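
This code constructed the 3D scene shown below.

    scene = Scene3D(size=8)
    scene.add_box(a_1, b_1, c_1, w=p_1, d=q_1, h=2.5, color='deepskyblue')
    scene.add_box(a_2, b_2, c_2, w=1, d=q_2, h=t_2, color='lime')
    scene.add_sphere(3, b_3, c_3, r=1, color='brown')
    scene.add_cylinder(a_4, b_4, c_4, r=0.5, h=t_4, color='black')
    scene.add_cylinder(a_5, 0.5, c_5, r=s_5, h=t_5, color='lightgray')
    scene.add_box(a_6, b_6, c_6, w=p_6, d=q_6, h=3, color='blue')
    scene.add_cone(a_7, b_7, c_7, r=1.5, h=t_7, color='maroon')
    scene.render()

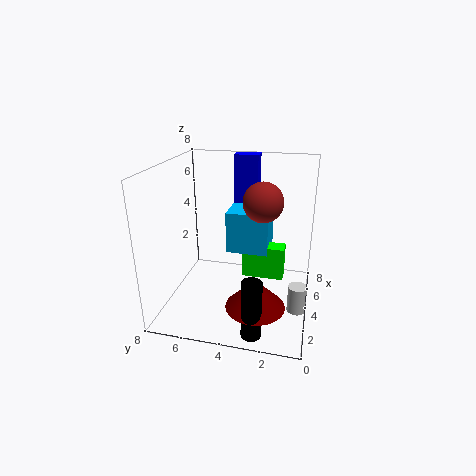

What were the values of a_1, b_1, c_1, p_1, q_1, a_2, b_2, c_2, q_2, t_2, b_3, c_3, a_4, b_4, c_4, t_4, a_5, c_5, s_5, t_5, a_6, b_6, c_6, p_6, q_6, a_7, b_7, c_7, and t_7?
a_1 = 5, b_1 = 2.5, c_1 = 2.5, p_1 = 2.5, q_1 = 2.5, a_2 = 5, b_2 = 1.5, c_2 = 1, q_2 = 2.5, t_2 = 2, b_3 = 2.5, c_3 = 6.5, a_4 = 0.5, b_4 = 2.5, c_4 = 0.5, t_4 = 3, a_5 = 3, c_5 = 0.5, s_5 = 0.5, t_5 = 1.5, a_6 = 7, b_6 = 3.5, c_6 = 5, p_6 = 1, q_6 = 1.5, a_7 = 1.5, b_7 = 2.5, c_7 = 1.5, t_7 = 1.5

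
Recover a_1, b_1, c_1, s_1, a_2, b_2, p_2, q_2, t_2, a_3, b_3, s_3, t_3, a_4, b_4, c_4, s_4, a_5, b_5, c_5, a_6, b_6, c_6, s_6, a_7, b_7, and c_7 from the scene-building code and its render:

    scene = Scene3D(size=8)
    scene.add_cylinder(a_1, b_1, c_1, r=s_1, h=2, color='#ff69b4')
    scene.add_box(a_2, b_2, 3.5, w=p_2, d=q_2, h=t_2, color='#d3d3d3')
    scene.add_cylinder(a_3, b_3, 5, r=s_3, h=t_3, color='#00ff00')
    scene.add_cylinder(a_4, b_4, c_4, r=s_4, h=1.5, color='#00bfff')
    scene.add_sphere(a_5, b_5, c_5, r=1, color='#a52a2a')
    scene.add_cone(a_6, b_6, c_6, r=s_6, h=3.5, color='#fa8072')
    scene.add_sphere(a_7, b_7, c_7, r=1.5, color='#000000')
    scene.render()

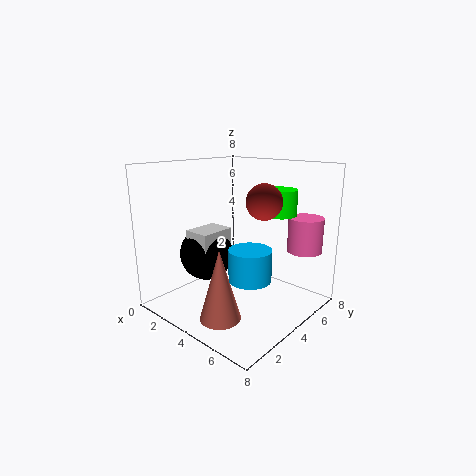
a_1 = 6.5; b_1 = 7; c_1 = 3; s_1 = 1; a_2 = 2; b_2 = 2; p_2 = 1.5; q_2 = 2; t_2 = 1; a_3 = 5; b_3 = 6.5; s_3 = 1; t_3 = 1.5; a_4 = 6.5; b_4 = 2; c_4 = 3; s_4 = 1; a_5 = 5; b_5 = 5; c_5 = 6; a_6 = 5.5; b_6 = 1; c_6 = 1; s_6 = 1; a_7 = 2.5; b_7 = 3; c_7 = 3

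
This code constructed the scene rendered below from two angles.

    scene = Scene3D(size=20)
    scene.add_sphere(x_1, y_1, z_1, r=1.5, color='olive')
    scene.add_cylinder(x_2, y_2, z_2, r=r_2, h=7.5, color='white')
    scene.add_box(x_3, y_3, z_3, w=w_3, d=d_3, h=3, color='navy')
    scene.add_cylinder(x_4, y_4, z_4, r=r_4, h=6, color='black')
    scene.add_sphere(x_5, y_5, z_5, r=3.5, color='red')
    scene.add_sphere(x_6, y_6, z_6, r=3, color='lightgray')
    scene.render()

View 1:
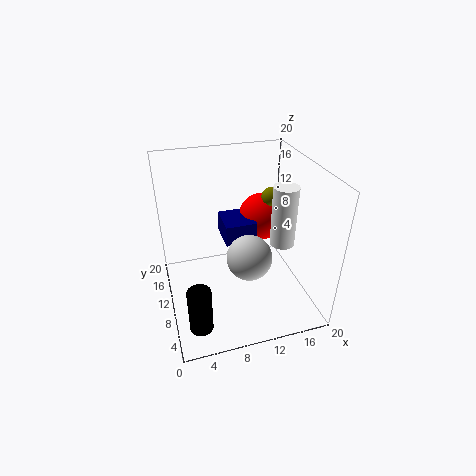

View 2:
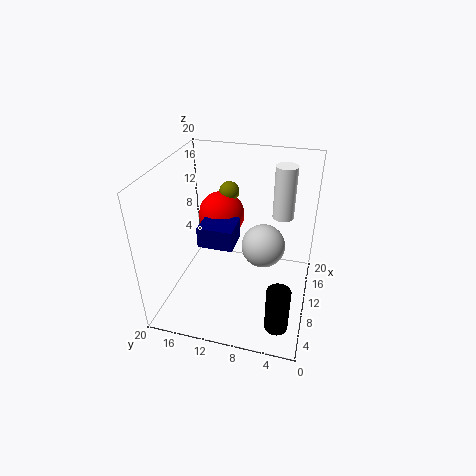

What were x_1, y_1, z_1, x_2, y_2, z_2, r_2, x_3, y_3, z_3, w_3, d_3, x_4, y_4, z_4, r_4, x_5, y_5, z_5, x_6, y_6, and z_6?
x_1 = 16; y_1 = 13; z_1 = 14; x_2 = 14; y_2 = 4.5; z_2 = 12; r_2 = 1.5; x_3 = 8.5; y_3 = 10.5; z_3 = 8.5; w_3 = 4.5; d_3 = 5; x_4 = 3; y_4 = 3; z_4 = 2; r_4 = 1.5; x_5 = 15; y_5 = 14; z_5 = 10.5; x_6 = 10.5; y_6 = 6.5; z_6 = 9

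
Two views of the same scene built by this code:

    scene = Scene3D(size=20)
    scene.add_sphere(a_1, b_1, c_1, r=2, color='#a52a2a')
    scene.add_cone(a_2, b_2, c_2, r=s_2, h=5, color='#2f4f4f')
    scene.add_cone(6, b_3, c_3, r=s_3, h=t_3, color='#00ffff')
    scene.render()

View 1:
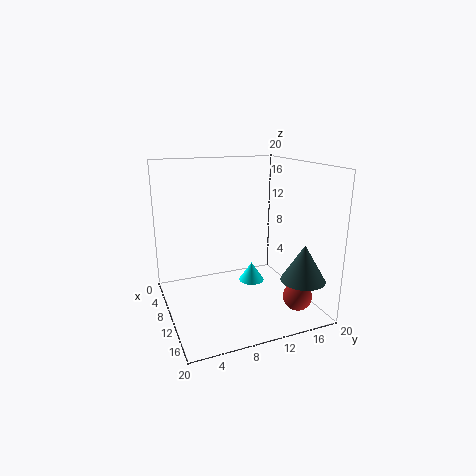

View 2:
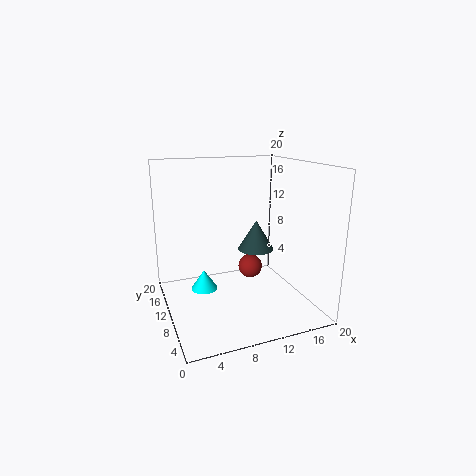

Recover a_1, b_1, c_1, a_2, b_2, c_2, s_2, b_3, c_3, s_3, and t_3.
a_1 = 15
b_1 = 17
c_1 = 2
a_2 = 16
b_2 = 17
c_2 = 5
s_2 = 3
b_3 = 14
c_3 = 1
s_3 = 2
t_3 = 3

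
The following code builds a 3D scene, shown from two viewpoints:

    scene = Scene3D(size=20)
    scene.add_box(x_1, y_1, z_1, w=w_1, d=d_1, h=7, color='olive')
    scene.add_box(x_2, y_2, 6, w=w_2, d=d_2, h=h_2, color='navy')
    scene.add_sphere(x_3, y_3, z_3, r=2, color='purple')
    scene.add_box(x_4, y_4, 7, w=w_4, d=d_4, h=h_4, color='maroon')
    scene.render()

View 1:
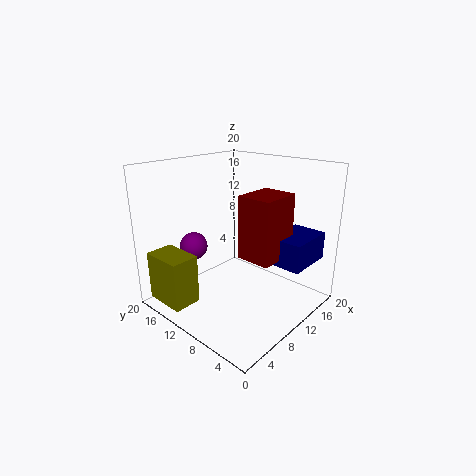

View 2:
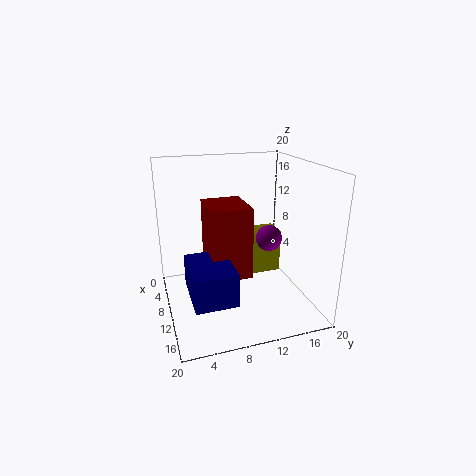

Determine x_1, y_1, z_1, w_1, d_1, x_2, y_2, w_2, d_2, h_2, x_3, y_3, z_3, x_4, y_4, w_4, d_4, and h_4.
x_1 = 1, y_1 = 13, z_1 = 1, w_1 = 4, d_1 = 6, x_2 = 13, y_2 = 2, w_2 = 7, d_2 = 5, h_2 = 4, x_3 = 7, y_3 = 16, z_3 = 8, x_4 = 10, y_4 = 5, w_4 = 6, d_4 = 5, h_4 = 9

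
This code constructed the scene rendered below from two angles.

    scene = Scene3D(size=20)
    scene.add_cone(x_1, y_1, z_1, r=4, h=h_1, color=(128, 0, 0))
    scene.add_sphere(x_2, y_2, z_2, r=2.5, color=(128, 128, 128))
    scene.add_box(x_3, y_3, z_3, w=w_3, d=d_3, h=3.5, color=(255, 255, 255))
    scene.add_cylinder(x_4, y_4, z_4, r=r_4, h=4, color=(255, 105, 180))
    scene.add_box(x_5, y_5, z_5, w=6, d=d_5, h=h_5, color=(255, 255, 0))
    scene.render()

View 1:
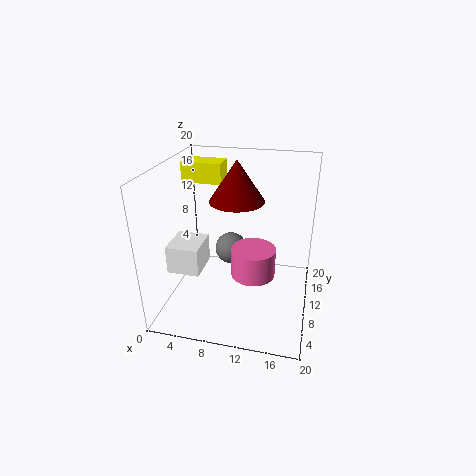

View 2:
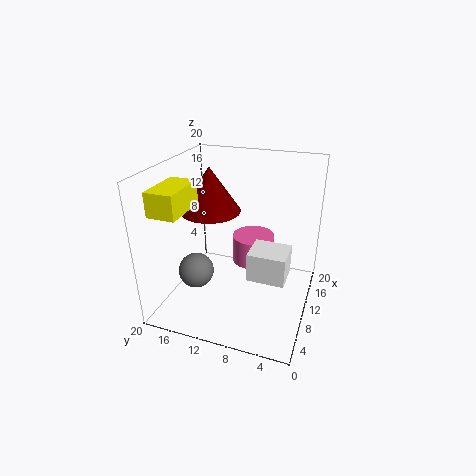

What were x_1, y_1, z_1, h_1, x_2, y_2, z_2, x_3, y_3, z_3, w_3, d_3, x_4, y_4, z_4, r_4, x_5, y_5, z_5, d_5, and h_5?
x_1 = 9; y_1 = 13.5; z_1 = 14; h_1 = 6; x_2 = 7.5; y_2 = 15.5; z_2 = 5; x_3 = 3; y_3 = 2; z_3 = 8.5; w_3 = 4; d_3 = 4.5; x_4 = 12.5; y_4 = 8.5; z_4 = 5.5; r_4 = 3; x_5 = 0.5; y_5 = 14; z_5 = 16; d_5 = 3.5; h_5 = 3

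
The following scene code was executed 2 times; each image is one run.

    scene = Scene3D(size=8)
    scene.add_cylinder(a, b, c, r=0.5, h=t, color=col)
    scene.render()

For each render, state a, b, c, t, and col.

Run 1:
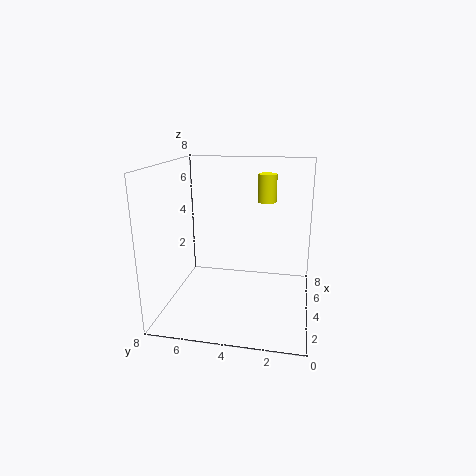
a = 4.5; b = 2.5; c = 6; t = 1.5; col = 'yellow'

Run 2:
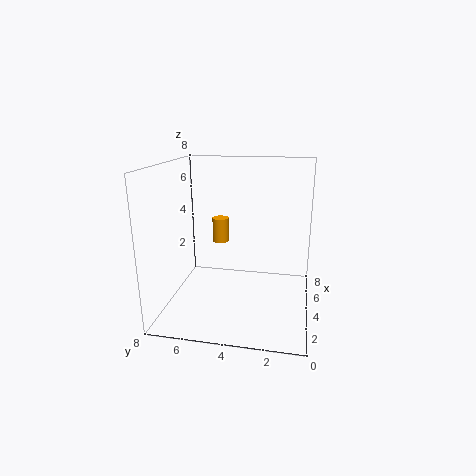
a = 6; b = 5.5; c = 3; t = 1.5; col = 'orange'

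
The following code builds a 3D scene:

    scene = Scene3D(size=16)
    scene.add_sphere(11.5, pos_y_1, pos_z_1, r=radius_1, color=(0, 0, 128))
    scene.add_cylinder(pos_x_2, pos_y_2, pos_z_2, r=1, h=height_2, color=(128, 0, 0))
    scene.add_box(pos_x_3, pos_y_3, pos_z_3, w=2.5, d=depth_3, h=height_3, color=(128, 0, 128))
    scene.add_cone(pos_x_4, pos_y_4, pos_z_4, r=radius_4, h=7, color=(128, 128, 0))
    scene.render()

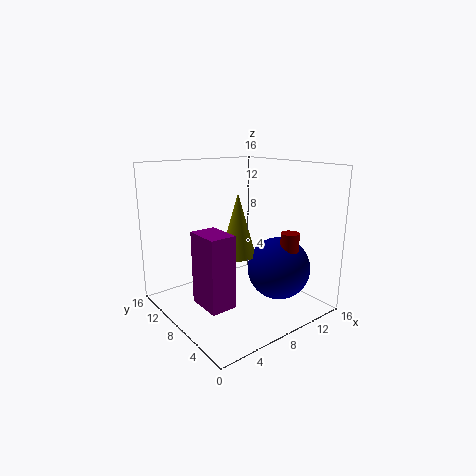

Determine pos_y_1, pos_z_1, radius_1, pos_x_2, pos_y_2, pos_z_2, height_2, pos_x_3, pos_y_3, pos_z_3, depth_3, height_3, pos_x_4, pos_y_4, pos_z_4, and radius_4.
pos_y_1 = 5, pos_z_1 = 4.5, radius_1 = 3.5, pos_x_2 = 11.5, pos_y_2 = 3.5, pos_z_2 = 4, height_2 = 5, pos_x_3 = 1, pos_y_3 = 2.5, pos_z_3 = 3.5, depth_3 = 3.5, height_3 = 7, pos_x_4 = 8, pos_y_4 = 8, pos_z_4 = 6, radius_4 = 2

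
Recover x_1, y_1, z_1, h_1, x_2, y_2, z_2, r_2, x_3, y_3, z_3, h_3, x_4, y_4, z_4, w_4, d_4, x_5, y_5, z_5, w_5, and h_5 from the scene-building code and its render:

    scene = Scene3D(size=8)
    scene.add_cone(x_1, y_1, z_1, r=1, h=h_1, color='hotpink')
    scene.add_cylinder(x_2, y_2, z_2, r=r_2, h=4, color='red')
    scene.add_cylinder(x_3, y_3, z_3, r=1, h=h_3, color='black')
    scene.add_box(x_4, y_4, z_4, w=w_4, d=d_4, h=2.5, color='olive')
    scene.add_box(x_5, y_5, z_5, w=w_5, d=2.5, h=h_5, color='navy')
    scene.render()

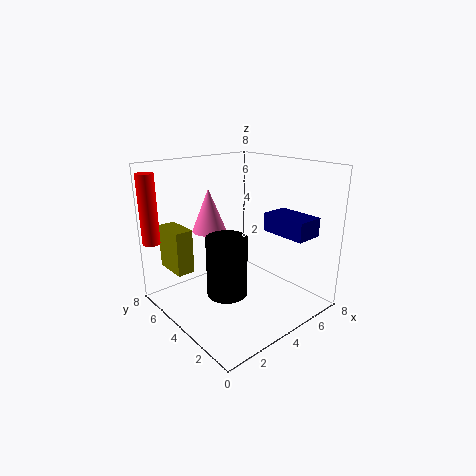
x_1 = 3.5, y_1 = 6, z_1 = 4, h_1 = 2.5, x_2 = 0.5, y_2 = 7.5, z_2 = 3.5, r_2 = 0.5, x_3 = 2, y_3 = 2.5, z_3 = 2, h_3 = 3, x_4 = 1, y_4 = 5.5, z_4 = 2, w_4 = 1, d_4 = 2, x_5 = 5, y_5 = 0.5, z_5 = 4.5, w_5 = 1.5, h_5 = 1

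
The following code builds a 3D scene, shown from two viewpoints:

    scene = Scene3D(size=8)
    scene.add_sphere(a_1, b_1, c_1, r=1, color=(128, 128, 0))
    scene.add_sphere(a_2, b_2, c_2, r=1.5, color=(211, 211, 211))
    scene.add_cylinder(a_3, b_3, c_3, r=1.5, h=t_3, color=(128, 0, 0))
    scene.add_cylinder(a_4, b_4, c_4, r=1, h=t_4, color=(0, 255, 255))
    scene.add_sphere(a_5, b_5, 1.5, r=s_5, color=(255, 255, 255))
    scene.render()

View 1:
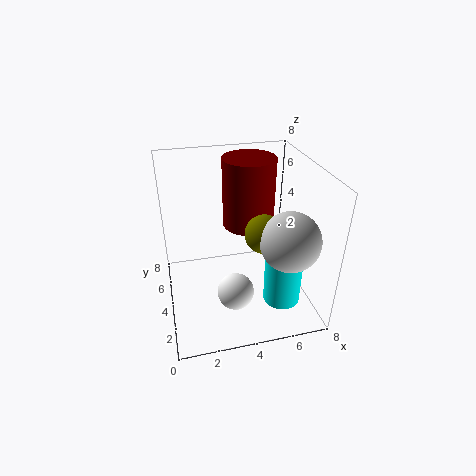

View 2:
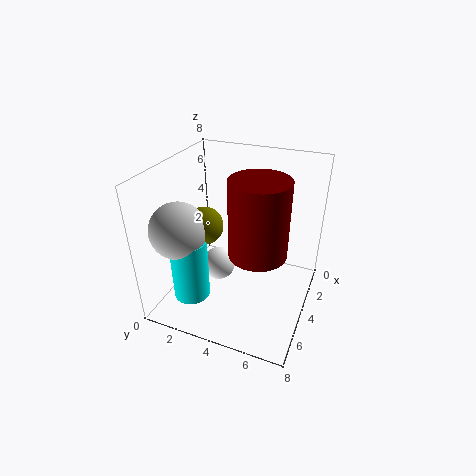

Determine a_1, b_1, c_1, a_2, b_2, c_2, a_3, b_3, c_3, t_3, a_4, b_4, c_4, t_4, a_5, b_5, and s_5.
a_1 = 5; b_1 = 2.5; c_1 = 5; a_2 = 6; b_2 = 1.5; c_2 = 5; a_3 = 5; b_3 = 5.5; c_3 = 4; t_3 = 4; a_4 = 6; b_4 = 2; c_4 = 1; t_4 = 3.5; a_5 = 3.5; b_5 = 2.5; s_5 = 1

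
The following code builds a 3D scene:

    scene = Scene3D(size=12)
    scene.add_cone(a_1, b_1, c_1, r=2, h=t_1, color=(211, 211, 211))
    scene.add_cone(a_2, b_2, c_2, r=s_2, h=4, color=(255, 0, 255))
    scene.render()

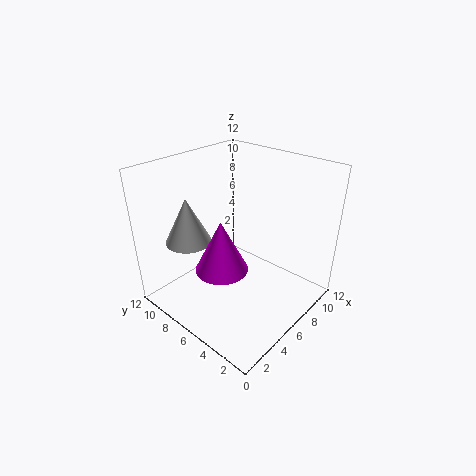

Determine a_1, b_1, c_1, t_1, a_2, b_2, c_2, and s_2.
a_1 = 4
b_1 = 10
c_1 = 5
t_1 = 4
a_2 = 3
b_2 = 5
c_2 = 5
s_2 = 2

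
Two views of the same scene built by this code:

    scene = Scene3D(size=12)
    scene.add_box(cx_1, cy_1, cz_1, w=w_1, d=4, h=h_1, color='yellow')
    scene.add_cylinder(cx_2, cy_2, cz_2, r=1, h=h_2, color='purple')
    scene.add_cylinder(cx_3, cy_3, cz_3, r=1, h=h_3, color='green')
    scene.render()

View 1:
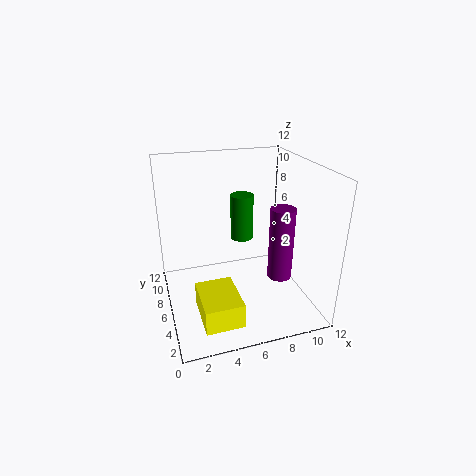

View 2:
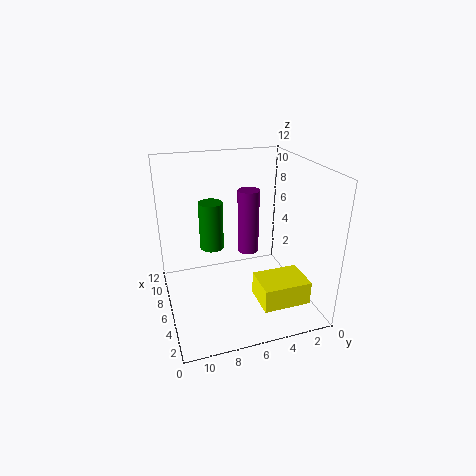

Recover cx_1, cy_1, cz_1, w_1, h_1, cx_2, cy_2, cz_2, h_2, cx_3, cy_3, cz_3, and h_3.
cx_1 = 2
cy_1 = 1
cz_1 = 1
w_1 = 3
h_1 = 2
cx_2 = 9
cy_2 = 4
cz_2 = 3
h_2 = 6
cx_3 = 7
cy_3 = 8
cz_3 = 5
h_3 = 4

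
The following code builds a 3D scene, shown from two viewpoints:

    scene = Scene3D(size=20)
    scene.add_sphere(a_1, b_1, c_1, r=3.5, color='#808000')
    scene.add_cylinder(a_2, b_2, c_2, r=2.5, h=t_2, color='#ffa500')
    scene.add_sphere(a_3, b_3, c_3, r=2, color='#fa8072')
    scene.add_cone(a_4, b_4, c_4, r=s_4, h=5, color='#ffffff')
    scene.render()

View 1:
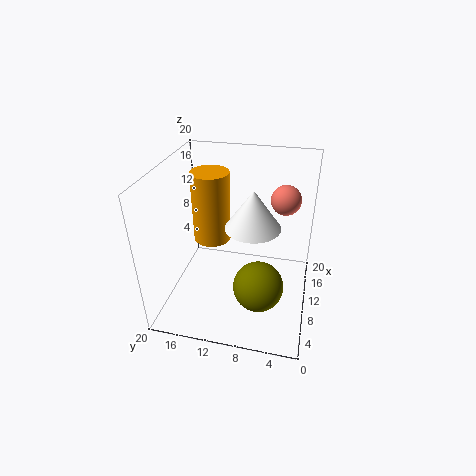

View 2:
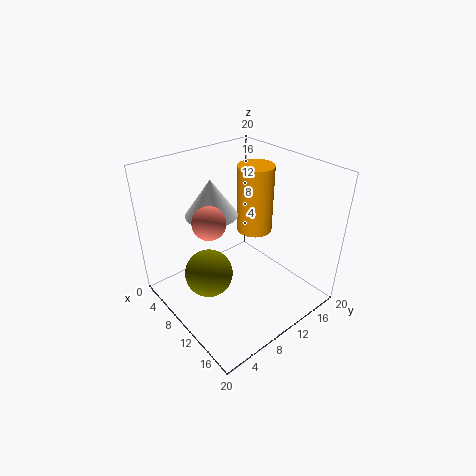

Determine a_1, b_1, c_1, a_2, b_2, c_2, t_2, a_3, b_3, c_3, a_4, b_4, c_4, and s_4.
a_1 = 7.5; b_1 = 6.5; c_1 = 4; a_2 = 9.5; b_2 = 13.5; c_2 = 10; t_2 = 9.5; a_3 = 12; b_3 = 4; c_3 = 15.5; a_4 = 7.5; b_4 = 7.5; c_4 = 13.5; s_4 = 3.5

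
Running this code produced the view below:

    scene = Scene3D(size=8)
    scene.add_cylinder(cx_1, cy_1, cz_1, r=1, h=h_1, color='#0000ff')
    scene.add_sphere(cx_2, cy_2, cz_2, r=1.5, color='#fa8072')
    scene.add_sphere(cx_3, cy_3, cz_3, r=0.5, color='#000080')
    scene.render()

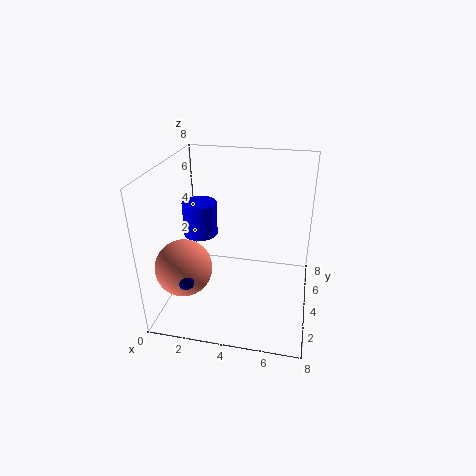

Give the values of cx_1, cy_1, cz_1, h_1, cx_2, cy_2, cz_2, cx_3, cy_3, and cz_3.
cx_1 = 1.5, cy_1 = 5, cz_1 = 3.5, h_1 = 2, cx_2 = 1.5, cy_2 = 2, cz_2 = 3, cx_3 = 2, cy_3 = 1, cz_3 = 3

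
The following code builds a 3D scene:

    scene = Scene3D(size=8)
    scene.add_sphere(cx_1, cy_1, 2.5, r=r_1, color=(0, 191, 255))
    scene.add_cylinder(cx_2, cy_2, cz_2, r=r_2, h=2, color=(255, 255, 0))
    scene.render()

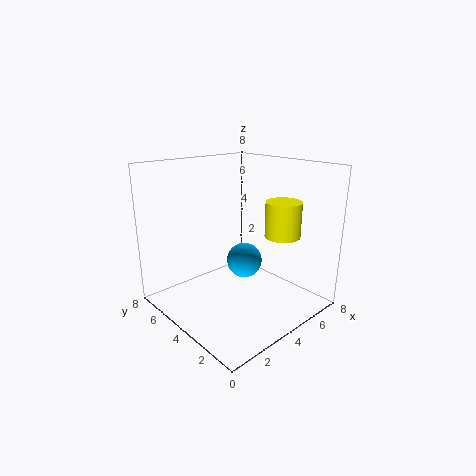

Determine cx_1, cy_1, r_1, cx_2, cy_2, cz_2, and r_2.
cx_1 = 4.5
cy_1 = 4
r_1 = 1
cx_2 = 6
cy_2 = 2.5
cz_2 = 4
r_2 = 1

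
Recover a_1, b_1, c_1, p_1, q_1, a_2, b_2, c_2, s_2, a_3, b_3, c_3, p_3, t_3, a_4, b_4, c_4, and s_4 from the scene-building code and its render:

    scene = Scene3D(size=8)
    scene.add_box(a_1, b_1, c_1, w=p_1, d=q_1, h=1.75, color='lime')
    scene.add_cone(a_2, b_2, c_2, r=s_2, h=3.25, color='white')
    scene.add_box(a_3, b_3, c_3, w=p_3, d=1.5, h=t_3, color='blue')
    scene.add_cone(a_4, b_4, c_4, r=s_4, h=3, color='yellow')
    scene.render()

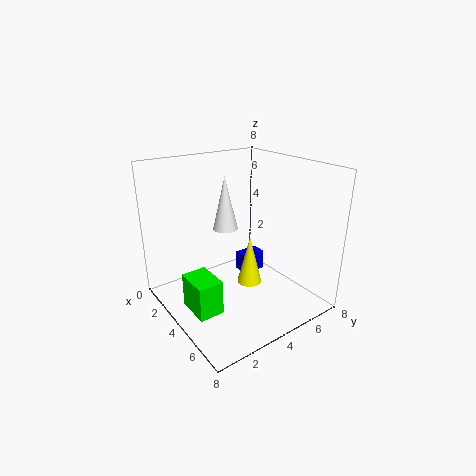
a_1 = 4.5, b_1 = 0.25, c_1 = 1.5, p_1 = 1.75, q_1 = 1.25, a_2 = 2, b_2 = 4.5, c_2 = 3.75, s_2 = 0.75, a_3 = 1.75, b_3 = 5.5, c_3 = 0.5, p_3 = 1, t_3 = 1.25, a_4 = 3.5, b_4 = 5.25, c_4 = 0.5, s_4 = 0.75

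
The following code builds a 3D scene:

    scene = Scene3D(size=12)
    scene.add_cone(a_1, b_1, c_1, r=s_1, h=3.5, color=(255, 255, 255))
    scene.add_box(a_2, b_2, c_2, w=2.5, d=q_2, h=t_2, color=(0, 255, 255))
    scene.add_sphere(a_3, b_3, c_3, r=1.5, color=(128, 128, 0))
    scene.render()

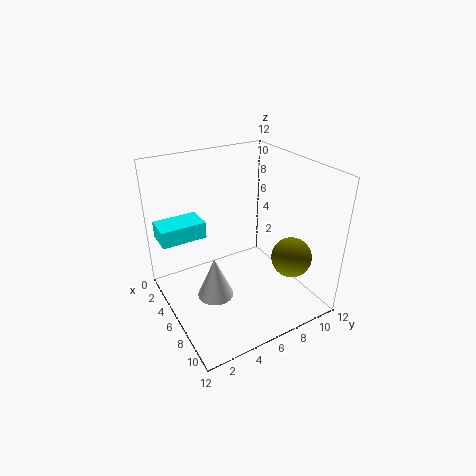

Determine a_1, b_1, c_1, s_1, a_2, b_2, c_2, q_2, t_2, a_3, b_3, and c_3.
a_1 = 6.5
b_1 = 3.5
c_1 = 1.5
s_1 = 1.5
a_2 = 0.5
b_2 = 0.5
c_2 = 5
q_2 = 4
t_2 = 1.5
a_3 = 10.5
b_3 = 8
c_3 = 6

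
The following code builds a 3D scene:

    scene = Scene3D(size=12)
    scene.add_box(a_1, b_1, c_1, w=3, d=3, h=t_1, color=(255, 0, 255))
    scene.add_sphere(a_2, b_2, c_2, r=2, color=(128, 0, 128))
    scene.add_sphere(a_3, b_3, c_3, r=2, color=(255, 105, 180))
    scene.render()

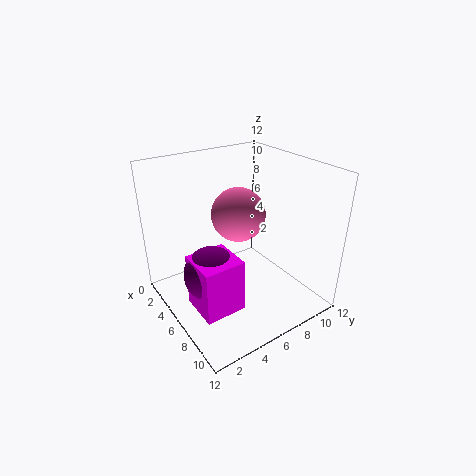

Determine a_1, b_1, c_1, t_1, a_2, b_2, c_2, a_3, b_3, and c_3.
a_1 = 7.5, b_1 = 0.5, c_1 = 3, t_1 = 4, a_2 = 8.5, b_2 = 2, c_2 = 5.5, a_3 = 7.5, b_3 = 5, c_3 = 9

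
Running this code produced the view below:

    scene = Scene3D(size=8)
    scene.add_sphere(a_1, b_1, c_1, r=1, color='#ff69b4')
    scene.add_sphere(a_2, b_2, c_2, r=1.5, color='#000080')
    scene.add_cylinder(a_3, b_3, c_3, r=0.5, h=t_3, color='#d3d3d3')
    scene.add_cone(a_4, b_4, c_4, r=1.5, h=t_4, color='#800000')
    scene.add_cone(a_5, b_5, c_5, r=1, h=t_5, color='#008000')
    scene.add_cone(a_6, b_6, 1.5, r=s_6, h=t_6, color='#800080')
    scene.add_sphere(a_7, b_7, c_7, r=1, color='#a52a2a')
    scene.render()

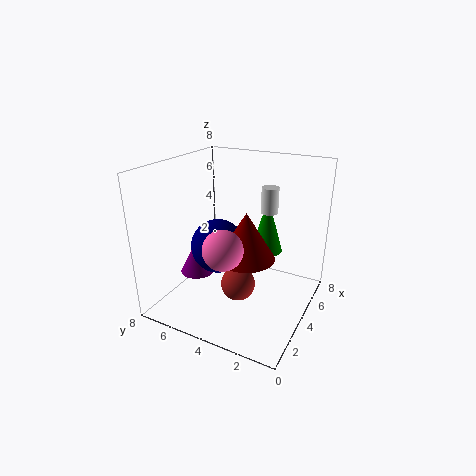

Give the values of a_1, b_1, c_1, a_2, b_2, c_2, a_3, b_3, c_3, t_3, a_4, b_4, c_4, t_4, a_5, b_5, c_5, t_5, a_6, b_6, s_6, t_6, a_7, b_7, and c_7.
a_1 = 1.5, b_1 = 3.5, c_1 = 4.5, a_2 = 3.5, b_2 = 5, c_2 = 3.5, a_3 = 6, b_3 = 3, c_3 = 5, t_3 = 1.5, a_4 = 3, b_4 = 3, c_4 = 3.5, t_4 = 2.5, a_5 = 7, b_5 = 3.5, c_5 = 2, t_5 = 3.5, a_6 = 3.5, b_6 = 6.5, s_6 = 1, t_6 = 2, a_7 = 4, b_7 = 4, c_7 = 1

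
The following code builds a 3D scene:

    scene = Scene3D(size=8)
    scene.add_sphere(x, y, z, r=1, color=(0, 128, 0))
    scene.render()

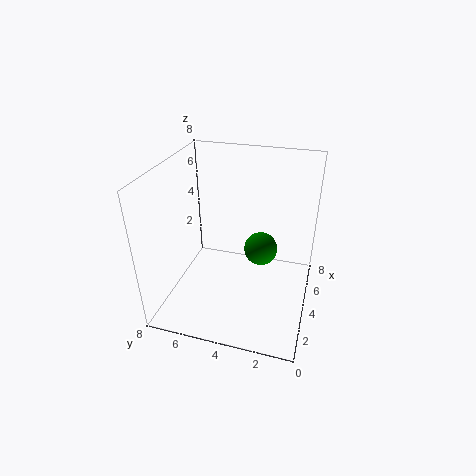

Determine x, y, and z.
x = 5.5
y = 3
z = 2.5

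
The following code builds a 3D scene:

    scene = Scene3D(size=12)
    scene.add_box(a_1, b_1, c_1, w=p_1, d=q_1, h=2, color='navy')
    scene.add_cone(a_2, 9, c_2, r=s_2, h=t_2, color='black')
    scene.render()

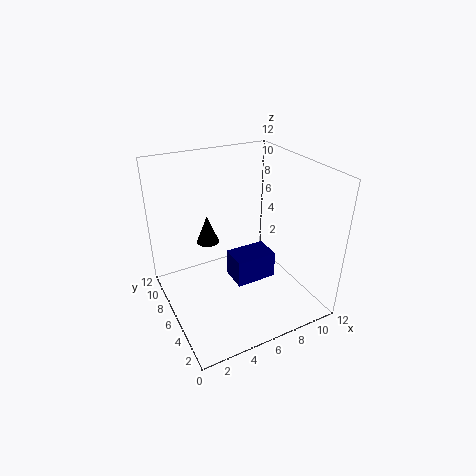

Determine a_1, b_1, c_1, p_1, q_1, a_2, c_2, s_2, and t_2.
a_1 = 4, b_1 = 2, c_1 = 4.5, p_1 = 3, q_1 = 2, a_2 = 4.5, c_2 = 4.5, s_2 = 1, t_2 = 2.5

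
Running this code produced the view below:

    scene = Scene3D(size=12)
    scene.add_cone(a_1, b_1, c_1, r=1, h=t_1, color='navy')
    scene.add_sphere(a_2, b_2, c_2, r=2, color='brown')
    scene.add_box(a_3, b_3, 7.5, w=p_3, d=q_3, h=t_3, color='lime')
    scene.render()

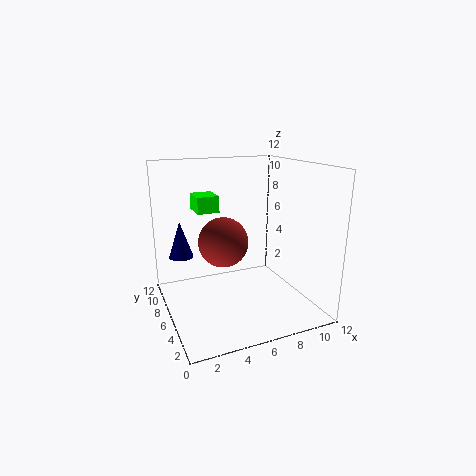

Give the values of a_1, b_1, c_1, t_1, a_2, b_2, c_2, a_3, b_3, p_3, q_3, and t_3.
a_1 = 1.5, b_1 = 7.5, c_1 = 4.5, t_1 = 3, a_2 = 4.5, b_2 = 5.5, c_2 = 6, a_3 = 3.5, b_3 = 9, p_3 = 2, q_3 = 2.5, t_3 = 1.5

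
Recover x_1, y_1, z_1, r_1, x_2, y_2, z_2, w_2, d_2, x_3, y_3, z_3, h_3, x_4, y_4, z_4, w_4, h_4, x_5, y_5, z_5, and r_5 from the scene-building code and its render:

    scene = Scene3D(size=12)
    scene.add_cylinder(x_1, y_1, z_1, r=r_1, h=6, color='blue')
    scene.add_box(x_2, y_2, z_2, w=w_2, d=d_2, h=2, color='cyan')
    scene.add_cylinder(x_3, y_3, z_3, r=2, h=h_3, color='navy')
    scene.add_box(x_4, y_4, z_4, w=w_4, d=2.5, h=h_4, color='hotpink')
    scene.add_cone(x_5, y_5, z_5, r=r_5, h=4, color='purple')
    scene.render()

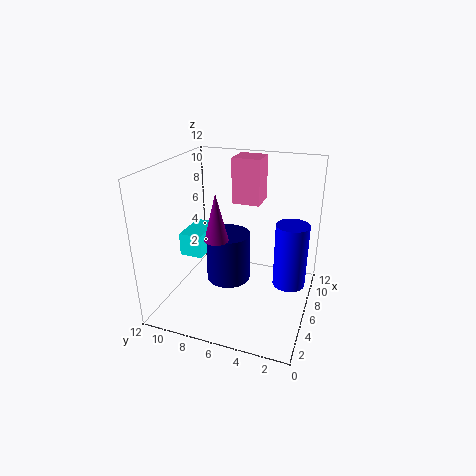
x_1 = 9; y_1 = 2; z_1 = 0.5; r_1 = 1.5; x_2 = 5; y_2 = 9; z_2 = 4; w_2 = 3.5; d_2 = 2; x_3 = 7.5; y_3 = 7.5; z_3 = 1; h_3 = 4.5; x_4 = 8.5; y_4 = 5; z_4 = 8; w_4 = 2.5; h_4 = 4; x_5 = 5; y_5 = 7.5; z_5 = 6; r_5 = 1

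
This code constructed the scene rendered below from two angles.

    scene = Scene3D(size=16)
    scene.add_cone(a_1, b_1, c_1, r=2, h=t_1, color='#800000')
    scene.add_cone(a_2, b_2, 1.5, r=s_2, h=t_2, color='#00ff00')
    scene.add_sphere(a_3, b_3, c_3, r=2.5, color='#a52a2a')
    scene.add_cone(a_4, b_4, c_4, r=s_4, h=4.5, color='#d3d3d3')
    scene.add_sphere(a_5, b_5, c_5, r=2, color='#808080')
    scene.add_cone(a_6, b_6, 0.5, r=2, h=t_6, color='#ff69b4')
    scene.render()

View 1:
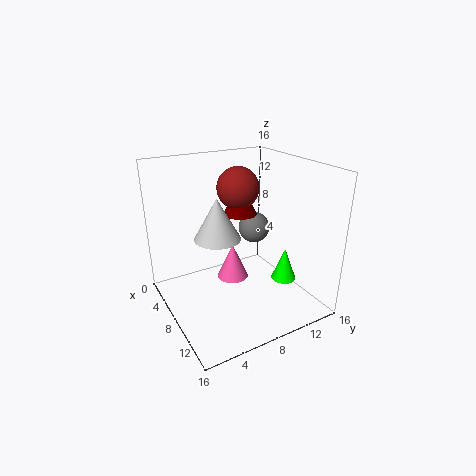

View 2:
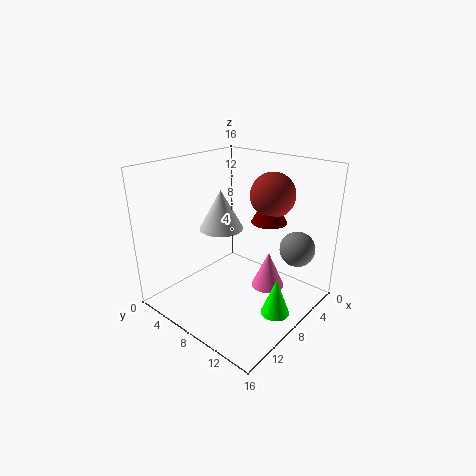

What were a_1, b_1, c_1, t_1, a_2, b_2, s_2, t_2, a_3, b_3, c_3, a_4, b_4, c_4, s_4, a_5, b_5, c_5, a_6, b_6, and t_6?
a_1 = 5
b_1 = 10
c_1 = 9.5
t_1 = 4
a_2 = 9
b_2 = 14
s_2 = 1.5
t_2 = 4
a_3 = 4.5
b_3 = 10
c_3 = 12.5
a_4 = 8
b_4 = 5.5
c_4 = 8.5
s_4 = 2.5
a_5 = 3.5
b_5 = 13
c_5 = 6.5
a_6 = 4
b_6 = 9.5
t_6 = 4.5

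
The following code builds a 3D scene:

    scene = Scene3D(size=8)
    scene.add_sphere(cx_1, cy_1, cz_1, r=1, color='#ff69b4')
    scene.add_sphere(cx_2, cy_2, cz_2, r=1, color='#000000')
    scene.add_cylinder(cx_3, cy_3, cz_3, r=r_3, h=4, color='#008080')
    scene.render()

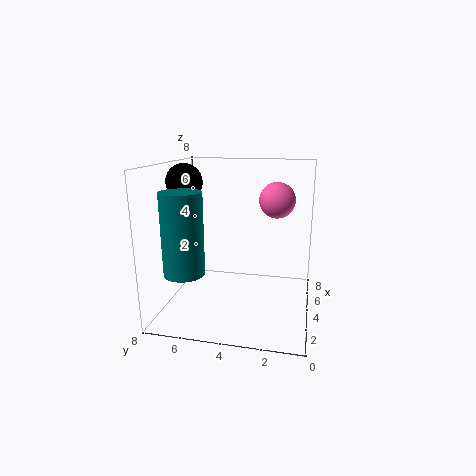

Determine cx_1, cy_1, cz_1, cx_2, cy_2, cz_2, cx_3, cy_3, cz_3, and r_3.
cx_1 = 5
cy_1 = 2
cz_1 = 6
cx_2 = 4
cy_2 = 7
cz_2 = 7
cx_3 = 1
cy_3 = 6
cz_3 = 3
r_3 = 1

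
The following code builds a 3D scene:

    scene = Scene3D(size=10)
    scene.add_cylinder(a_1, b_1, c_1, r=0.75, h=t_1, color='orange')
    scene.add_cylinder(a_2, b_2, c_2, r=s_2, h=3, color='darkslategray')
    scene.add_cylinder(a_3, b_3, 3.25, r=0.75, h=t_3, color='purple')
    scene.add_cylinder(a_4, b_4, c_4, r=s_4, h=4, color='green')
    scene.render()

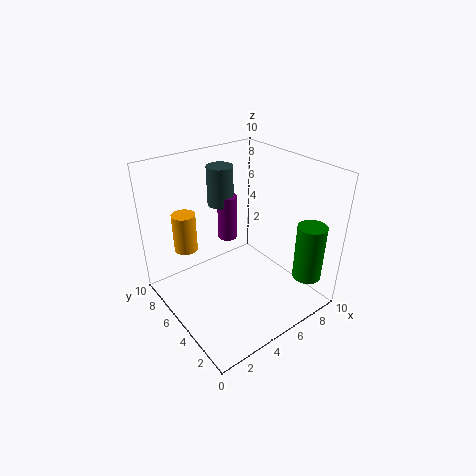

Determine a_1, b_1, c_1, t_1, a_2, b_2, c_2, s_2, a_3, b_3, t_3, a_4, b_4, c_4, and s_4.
a_1 = 1.5, b_1 = 6, c_1 = 5, t_1 = 2.5, a_2 = 6, b_2 = 8.5, c_2 = 6, s_2 = 1, a_3 = 6.25, b_3 = 8, t_3 = 3.5, a_4 = 8.5, b_4 = 1.5, c_4 = 2.25, s_4 = 1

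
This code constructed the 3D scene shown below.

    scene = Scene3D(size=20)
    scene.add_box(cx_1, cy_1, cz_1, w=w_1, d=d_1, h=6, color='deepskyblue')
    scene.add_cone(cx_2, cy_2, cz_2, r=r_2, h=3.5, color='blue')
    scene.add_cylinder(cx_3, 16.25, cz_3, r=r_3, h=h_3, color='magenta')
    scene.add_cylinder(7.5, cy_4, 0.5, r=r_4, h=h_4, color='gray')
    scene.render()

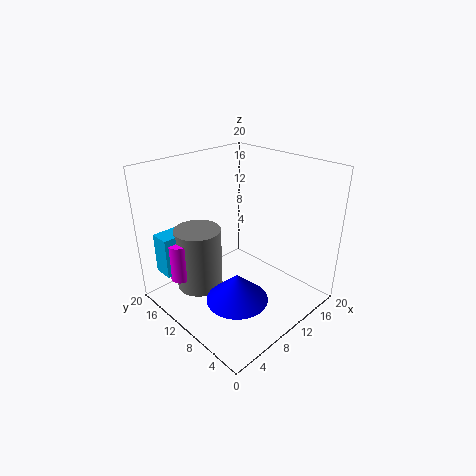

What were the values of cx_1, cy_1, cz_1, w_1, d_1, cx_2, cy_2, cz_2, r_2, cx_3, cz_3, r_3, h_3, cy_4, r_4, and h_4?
cx_1 = 2.25; cy_1 = 16.5; cz_1 = 3.75; w_1 = 4.75; d_1 = 3; cx_2 = 4.5; cy_2 = 4.5; cz_2 = 5.75; r_2 = 3.75; cx_3 = 4.25; cz_3 = 3; r_3 = 1.5; h_3 = 5.75; cy_4 = 16; r_4 = 3.5; h_4 = 9.5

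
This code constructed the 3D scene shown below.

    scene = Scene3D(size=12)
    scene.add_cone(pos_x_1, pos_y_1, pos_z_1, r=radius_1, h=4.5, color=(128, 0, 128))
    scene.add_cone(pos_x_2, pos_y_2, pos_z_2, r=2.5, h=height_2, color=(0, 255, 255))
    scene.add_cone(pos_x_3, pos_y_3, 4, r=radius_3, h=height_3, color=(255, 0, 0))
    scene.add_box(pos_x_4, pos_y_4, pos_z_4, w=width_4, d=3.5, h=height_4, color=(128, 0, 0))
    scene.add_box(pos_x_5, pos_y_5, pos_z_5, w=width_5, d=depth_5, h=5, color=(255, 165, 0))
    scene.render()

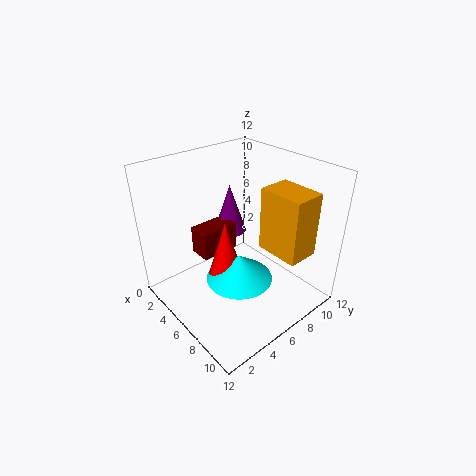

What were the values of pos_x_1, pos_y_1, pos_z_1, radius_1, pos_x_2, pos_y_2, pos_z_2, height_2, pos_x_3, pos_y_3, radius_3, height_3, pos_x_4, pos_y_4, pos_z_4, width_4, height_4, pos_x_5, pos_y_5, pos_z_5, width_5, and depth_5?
pos_x_1 = 2.5
pos_y_1 = 8
pos_z_1 = 4.5
radius_1 = 1.5
pos_x_2 = 8.5
pos_y_2 = 4
pos_z_2 = 4.5
height_2 = 2
pos_x_3 = 7.5
pos_y_3 = 3.5
radius_3 = 1.5
height_3 = 5
pos_x_4 = 2
pos_y_4 = 4
pos_z_4 = 3.5
width_4 = 2
height_4 = 2.5
pos_x_5 = 8
pos_y_5 = 6.5
pos_z_5 = 6
width_5 = 3.5
depth_5 = 2.5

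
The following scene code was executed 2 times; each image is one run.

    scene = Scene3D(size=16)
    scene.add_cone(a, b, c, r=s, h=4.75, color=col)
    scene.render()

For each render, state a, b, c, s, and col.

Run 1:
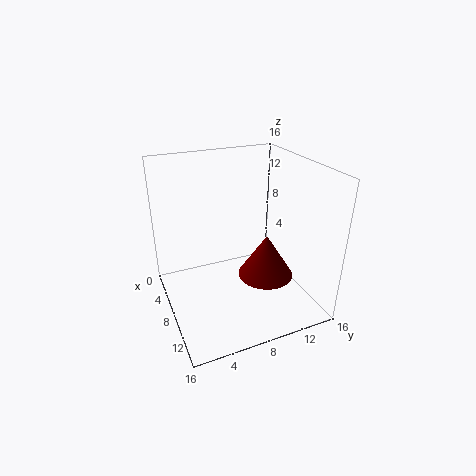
a = 10.5; b = 10.25; c = 4.25; s = 3; col = 'maroon'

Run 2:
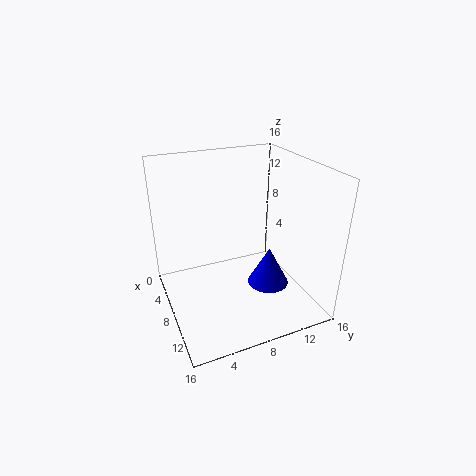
a = 7.75; b = 12.25; c = 0.75; s = 2.5; col = 'blue'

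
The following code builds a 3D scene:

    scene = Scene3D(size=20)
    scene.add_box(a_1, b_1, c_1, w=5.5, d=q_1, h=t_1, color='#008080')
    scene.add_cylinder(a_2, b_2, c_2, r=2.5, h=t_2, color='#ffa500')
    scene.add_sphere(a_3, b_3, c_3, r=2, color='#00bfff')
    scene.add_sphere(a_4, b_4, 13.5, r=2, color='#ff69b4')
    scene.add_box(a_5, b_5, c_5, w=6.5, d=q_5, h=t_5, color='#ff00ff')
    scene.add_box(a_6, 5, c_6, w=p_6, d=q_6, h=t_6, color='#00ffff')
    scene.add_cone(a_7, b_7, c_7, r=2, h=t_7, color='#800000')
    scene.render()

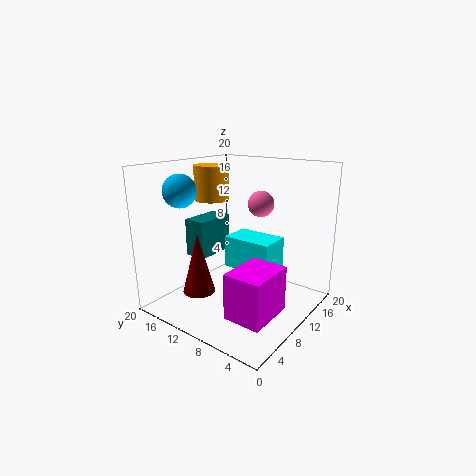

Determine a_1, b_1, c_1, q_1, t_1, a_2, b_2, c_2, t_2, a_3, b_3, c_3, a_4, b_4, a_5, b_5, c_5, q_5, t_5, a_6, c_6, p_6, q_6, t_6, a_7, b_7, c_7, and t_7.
a_1 = 5
b_1 = 12
c_1 = 8
q_1 = 3
t_1 = 5
a_2 = 11
b_2 = 15.5
c_2 = 14.5
t_2 = 5
a_3 = 2
b_3 = 12.5
c_3 = 17.5
a_4 = 16.5
b_4 = 10.5
a_5 = 3
b_5 = 2
c_5 = 2
q_5 = 5
t_5 = 6
a_6 = 9.5
c_6 = 5.5
p_6 = 4.5
q_6 = 7
t_6 = 4.5
a_7 = 2.5
b_7 = 10.5
c_7 = 5
t_7 = 7.5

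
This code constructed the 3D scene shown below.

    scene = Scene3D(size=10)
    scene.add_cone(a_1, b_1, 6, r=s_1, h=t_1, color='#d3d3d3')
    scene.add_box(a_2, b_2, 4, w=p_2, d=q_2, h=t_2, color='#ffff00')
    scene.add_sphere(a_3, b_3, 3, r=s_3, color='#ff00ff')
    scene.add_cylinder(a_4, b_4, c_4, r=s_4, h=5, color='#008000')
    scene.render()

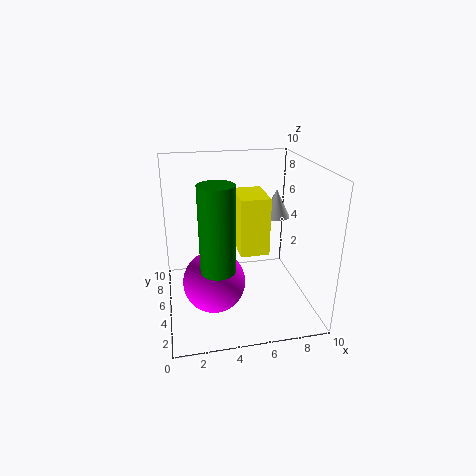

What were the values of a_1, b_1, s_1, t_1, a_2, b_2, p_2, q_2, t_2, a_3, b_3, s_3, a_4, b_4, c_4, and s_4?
a_1 = 8
b_1 = 6
s_1 = 1
t_1 = 2
a_2 = 5
b_2 = 4
p_2 = 2
q_2 = 3
t_2 = 4
a_3 = 3
b_3 = 3
s_3 = 2
a_4 = 3
b_4 = 1
c_4 = 5
s_4 = 1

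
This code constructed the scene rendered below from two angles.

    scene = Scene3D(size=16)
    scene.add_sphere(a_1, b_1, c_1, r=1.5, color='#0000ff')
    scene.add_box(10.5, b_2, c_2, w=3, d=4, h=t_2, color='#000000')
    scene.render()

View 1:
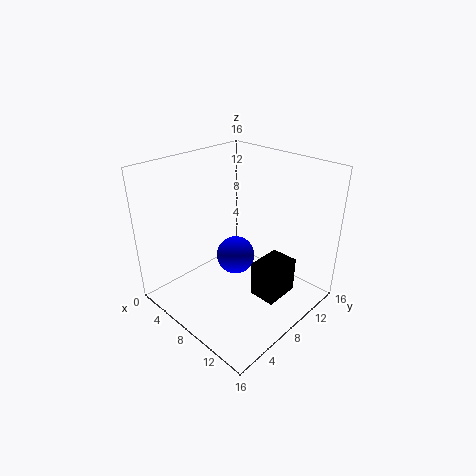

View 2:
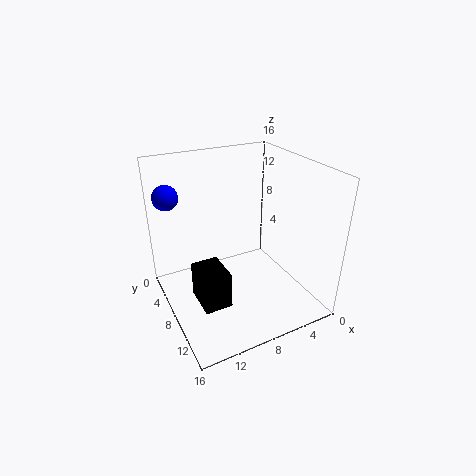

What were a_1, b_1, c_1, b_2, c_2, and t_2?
a_1 = 14
b_1 = 1.5
c_1 = 11.5
b_2 = 7.5
c_2 = 2
t_2 = 4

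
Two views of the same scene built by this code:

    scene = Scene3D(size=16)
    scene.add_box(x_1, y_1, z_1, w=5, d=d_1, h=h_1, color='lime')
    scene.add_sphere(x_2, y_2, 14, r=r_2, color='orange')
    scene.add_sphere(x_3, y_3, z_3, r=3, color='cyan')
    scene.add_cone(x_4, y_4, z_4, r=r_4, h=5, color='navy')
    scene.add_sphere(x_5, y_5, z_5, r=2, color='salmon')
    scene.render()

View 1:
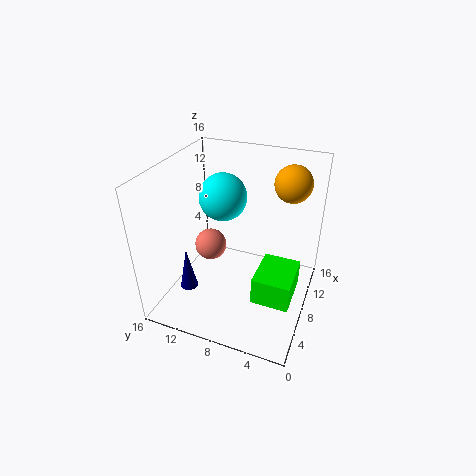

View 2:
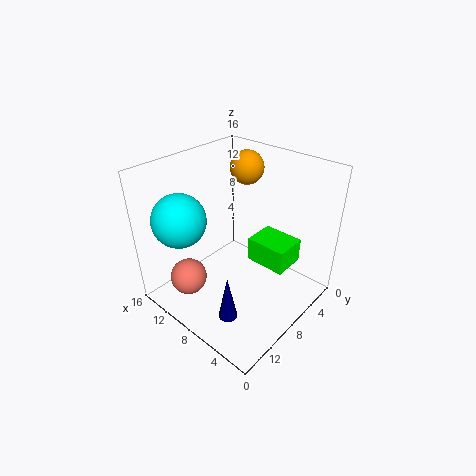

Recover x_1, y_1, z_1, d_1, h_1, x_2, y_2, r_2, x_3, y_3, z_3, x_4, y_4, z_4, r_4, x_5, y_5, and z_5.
x_1 = 4
y_1 = 1
z_1 = 3
d_1 = 4
h_1 = 3
x_2 = 11
y_2 = 3
r_2 = 2
x_3 = 13
y_3 = 12
z_3 = 10
x_4 = 5
y_4 = 13
z_4 = 2
r_4 = 1
x_5 = 11
y_5 = 13
z_5 = 4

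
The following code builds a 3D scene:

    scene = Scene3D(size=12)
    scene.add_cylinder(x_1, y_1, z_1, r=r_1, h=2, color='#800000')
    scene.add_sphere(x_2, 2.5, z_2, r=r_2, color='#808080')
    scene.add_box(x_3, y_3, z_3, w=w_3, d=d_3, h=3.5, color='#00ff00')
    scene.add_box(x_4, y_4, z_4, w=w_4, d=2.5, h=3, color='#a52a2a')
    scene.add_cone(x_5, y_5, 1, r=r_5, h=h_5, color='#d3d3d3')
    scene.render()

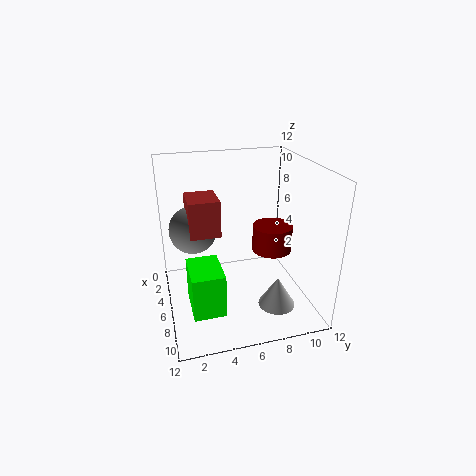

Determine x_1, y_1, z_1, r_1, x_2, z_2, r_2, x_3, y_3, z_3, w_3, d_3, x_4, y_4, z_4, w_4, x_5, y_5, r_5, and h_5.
x_1 = 8.5
y_1 = 8
z_1 = 6
r_1 = 1.5
x_2 = 4.5
z_2 = 6.5
r_2 = 2
x_3 = 6.5
y_3 = 1.5
z_3 = 1.5
w_3 = 3.5
d_3 = 2.5
x_4 = 3.5
y_4 = 2
z_4 = 6.5
w_4 = 3
x_5 = 9
y_5 = 8.5
r_5 = 1.5
h_5 = 2.5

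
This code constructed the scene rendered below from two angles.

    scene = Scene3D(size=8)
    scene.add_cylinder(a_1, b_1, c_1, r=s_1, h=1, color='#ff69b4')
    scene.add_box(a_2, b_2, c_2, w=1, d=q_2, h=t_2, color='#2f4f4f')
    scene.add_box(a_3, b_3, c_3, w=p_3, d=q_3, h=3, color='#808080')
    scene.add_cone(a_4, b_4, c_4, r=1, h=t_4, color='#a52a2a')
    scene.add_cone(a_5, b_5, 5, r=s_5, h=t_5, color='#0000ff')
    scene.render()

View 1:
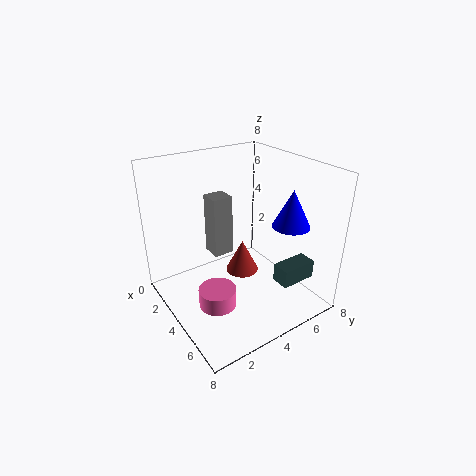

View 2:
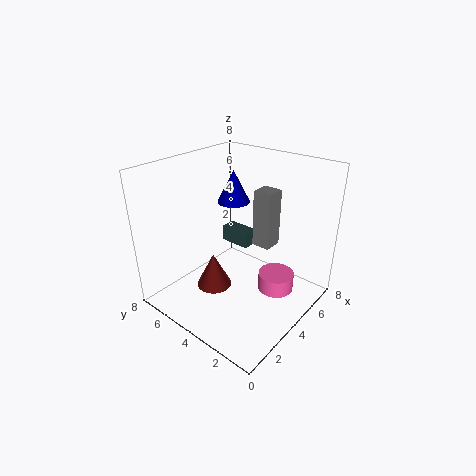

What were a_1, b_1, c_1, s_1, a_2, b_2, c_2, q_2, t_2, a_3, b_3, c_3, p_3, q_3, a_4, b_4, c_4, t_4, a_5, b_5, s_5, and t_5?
a_1 = 5; b_1 = 2; c_1 = 1; s_1 = 1; a_2 = 6; b_2 = 5; c_2 = 2; q_2 = 2; t_2 = 1; a_3 = 4; b_3 = 2; c_3 = 4; p_3 = 1; q_3 = 1; a_4 = 3; b_4 = 5; c_4 = 1; t_4 = 2; a_5 = 6; b_5 = 6; s_5 = 1; t_5 = 2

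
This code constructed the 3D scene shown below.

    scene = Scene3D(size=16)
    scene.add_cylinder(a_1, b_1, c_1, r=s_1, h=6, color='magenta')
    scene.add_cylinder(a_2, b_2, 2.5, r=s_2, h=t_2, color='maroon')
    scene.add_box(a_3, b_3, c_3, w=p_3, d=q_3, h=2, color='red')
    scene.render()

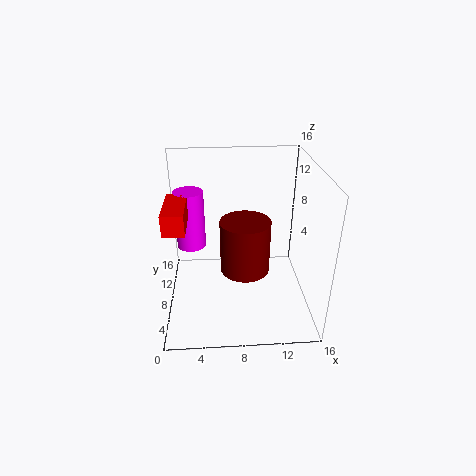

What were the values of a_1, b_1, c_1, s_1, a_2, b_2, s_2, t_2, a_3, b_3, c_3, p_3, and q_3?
a_1 = 3; b_1 = 7; c_1 = 8; s_1 = 1.5; a_2 = 9; b_2 = 10; s_2 = 3; t_2 = 6.5; a_3 = 1; b_3 = 1.5; c_3 = 12; p_3 = 2; q_3 = 5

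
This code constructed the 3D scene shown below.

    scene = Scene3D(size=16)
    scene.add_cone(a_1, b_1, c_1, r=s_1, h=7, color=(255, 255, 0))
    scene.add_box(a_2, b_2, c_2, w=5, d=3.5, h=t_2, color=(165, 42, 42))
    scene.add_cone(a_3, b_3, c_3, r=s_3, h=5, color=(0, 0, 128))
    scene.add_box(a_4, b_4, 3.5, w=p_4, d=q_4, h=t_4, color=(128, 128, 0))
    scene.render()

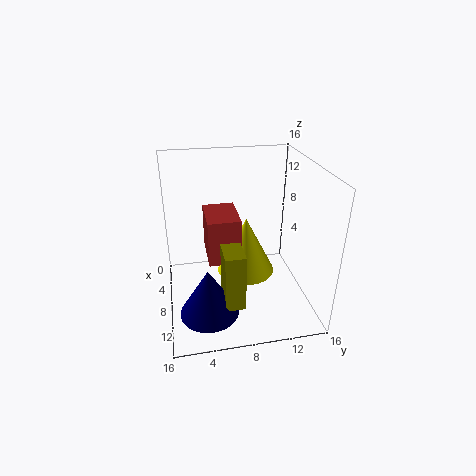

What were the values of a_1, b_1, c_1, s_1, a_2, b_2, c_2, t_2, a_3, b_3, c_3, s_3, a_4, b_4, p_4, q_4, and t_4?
a_1 = 5.5; b_1 = 9.5; c_1 = 2; s_1 = 3.5; a_2 = 5; b_2 = 4.5; c_2 = 6; t_2 = 5; a_3 = 13; b_3 = 4; c_3 = 2.5; s_3 = 3; a_4 = 11.5; b_4 = 5.5; p_4 = 3; q_4 = 2; t_4 = 6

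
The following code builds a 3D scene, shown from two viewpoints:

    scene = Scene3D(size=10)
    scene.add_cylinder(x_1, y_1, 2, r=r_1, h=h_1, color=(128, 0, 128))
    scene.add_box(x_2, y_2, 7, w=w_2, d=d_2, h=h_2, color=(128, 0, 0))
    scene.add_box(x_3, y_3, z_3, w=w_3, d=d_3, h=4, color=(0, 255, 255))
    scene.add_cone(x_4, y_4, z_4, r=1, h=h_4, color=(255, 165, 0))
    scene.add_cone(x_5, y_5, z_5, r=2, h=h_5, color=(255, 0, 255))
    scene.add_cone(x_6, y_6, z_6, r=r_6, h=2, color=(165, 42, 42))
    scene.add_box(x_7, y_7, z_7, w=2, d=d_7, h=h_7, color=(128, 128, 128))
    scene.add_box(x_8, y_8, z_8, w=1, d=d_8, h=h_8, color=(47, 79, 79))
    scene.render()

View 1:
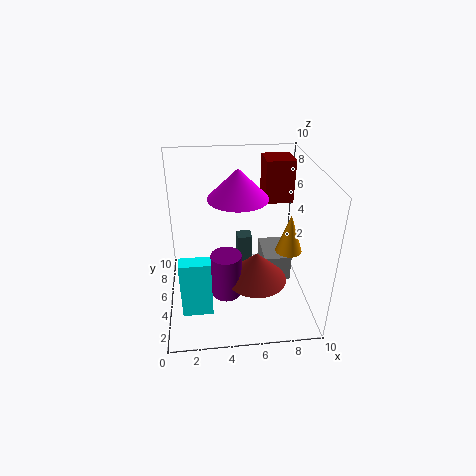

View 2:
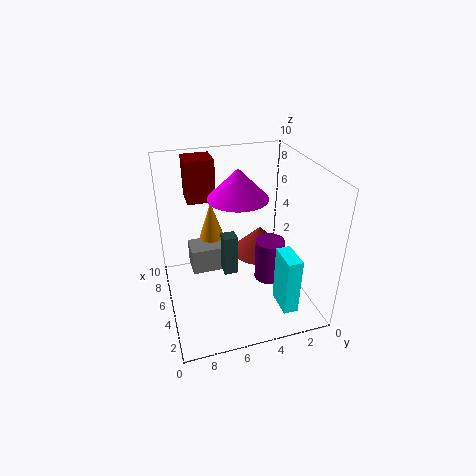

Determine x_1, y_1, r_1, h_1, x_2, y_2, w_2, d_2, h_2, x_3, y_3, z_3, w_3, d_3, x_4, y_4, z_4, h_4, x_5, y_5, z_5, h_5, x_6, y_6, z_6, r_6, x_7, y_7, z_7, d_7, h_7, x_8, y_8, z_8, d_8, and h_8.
x_1 = 4
y_1 = 3
r_1 = 1
h_1 = 3
x_2 = 7
y_2 = 6
w_2 = 2
d_2 = 2
h_2 = 3
x_3 = 1
y_3 = 2
z_3 = 1
w_3 = 2
d_3 = 1
x_4 = 9
y_4 = 6
z_4 = 3
h_4 = 3
x_5 = 5
y_5 = 5
z_5 = 8
h_5 = 2
x_6 = 6
y_6 = 3
z_6 = 3
r_6 = 2
x_7 = 7
y_7 = 5
z_7 = 1
d_7 = 3
h_7 = 2
x_8 = 5
y_8 = 5
z_8 = 2
d_8 = 1
h_8 = 3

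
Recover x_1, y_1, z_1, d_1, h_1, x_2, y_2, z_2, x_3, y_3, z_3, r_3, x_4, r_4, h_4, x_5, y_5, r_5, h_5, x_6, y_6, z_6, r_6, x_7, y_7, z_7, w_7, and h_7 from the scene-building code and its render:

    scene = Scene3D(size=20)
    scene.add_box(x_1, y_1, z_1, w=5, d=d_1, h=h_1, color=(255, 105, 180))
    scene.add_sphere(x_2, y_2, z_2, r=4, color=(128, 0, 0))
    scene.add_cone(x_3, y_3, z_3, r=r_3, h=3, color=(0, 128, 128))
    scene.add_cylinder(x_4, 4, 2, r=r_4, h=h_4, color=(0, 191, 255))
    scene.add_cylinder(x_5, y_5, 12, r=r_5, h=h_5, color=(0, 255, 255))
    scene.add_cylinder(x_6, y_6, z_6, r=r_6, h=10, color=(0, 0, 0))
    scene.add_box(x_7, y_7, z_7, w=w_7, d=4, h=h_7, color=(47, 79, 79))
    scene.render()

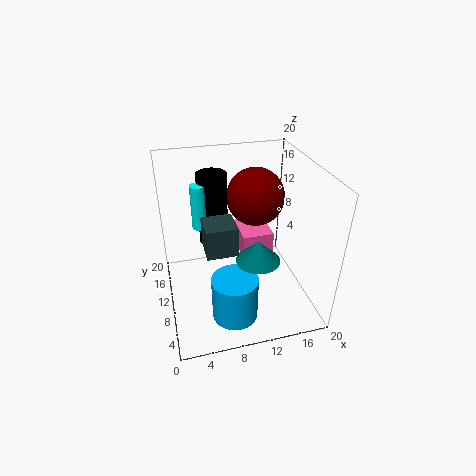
x_1 = 12; y_1 = 14; z_1 = 3; d_1 = 6; h_1 = 4; x_2 = 13; y_2 = 12; z_2 = 15; x_3 = 12; y_3 = 7; z_3 = 8; r_3 = 3; x_4 = 8; r_4 = 3; h_4 = 6; x_5 = 5; y_5 = 11; r_5 = 1; h_5 = 6; x_6 = 7; y_6 = 12; z_6 = 9; r_6 = 2; x_7 = 5; y_7 = 6; z_7 = 10; w_7 = 4; h_7 = 4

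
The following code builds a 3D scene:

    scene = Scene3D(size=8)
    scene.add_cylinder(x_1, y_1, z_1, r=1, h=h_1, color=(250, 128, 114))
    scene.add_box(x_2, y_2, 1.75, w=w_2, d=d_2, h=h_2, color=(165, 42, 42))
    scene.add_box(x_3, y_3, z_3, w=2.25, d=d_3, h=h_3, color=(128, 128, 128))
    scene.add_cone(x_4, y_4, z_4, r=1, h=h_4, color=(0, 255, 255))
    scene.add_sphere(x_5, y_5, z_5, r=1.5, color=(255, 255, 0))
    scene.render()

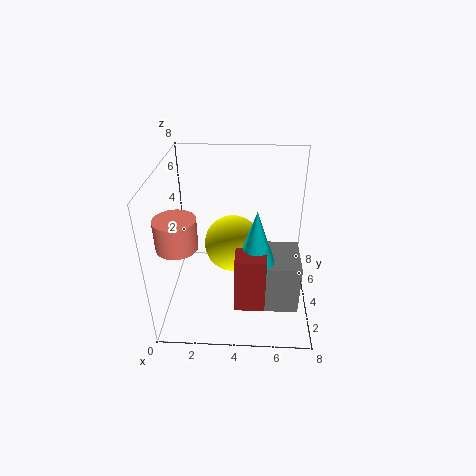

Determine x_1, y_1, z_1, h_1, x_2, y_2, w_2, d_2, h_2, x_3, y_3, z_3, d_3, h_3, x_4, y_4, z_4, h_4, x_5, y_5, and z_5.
x_1 = 1.25, y_1 = 1.5, z_1 = 5, h_1 = 1.5, x_2 = 4, y_2 = 0.75, w_2 = 1.5, d_2 = 1.25, h_2 = 3, x_3 = 5, y_3 = 1.25, z_3 = 1.25, d_3 = 2.5, h_3 = 2.75, x_4 = 5, y_4 = 2, z_4 = 3.75, h_4 = 3, x_5 = 3.75, y_5 = 3.5, z_5 = 4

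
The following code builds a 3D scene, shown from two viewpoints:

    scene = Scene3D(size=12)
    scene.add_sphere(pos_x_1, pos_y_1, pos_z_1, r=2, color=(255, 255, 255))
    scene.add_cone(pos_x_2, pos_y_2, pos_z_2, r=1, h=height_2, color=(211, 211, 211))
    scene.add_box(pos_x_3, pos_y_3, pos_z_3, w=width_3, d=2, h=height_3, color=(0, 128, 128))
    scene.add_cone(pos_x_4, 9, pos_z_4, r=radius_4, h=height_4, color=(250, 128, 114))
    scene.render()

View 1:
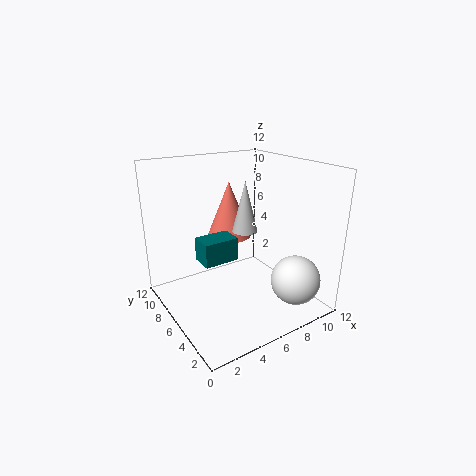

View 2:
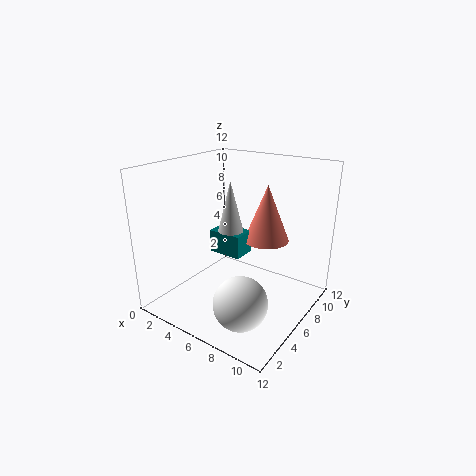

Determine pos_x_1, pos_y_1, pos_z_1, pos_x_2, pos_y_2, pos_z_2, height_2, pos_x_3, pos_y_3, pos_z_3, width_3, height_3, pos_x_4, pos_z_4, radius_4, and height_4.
pos_x_1 = 9; pos_y_1 = 2; pos_z_1 = 3; pos_x_2 = 6; pos_y_2 = 5; pos_z_2 = 7; height_2 = 4; pos_x_3 = 3; pos_y_3 = 6; pos_z_3 = 4; width_3 = 3; height_3 = 2; pos_x_4 = 7; pos_z_4 = 5; radius_4 = 2; height_4 = 5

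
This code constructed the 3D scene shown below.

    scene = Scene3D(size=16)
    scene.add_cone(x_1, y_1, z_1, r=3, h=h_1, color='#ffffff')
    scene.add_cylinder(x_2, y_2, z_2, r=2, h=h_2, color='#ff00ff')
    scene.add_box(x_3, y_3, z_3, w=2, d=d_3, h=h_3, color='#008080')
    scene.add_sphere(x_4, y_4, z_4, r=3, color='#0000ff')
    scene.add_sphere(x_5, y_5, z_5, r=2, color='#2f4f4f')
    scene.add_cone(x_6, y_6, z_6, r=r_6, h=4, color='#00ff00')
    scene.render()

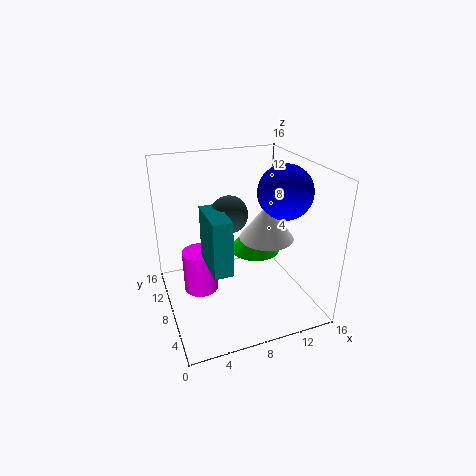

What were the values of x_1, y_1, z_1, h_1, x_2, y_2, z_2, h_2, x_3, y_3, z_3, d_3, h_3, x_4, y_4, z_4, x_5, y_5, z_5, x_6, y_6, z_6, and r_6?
x_1 = 11; y_1 = 7; z_1 = 8; h_1 = 4; x_2 = 4; y_2 = 10; z_2 = 1; h_2 = 5; x_3 = 4; y_3 = 4; z_3 = 6; d_3 = 5; h_3 = 6; x_4 = 13; y_4 = 7; z_4 = 13; x_5 = 7; y_5 = 8; z_5 = 11; x_6 = 11; y_6 = 10; z_6 = 5; r_6 = 3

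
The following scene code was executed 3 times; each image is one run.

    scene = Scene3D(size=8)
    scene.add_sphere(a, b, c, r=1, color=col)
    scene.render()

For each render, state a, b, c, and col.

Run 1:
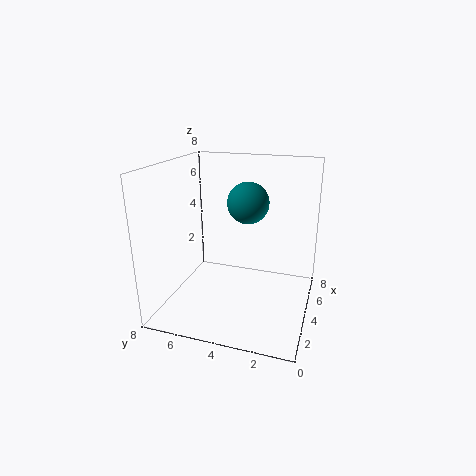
a = 2.5, b = 3, c = 6.5, col = 'teal'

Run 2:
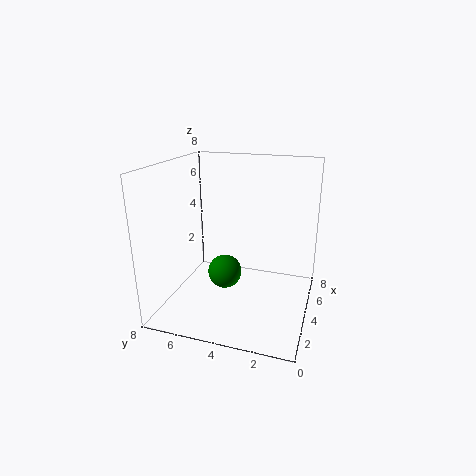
a = 4.5, b = 5, c = 1.5, col = 'green'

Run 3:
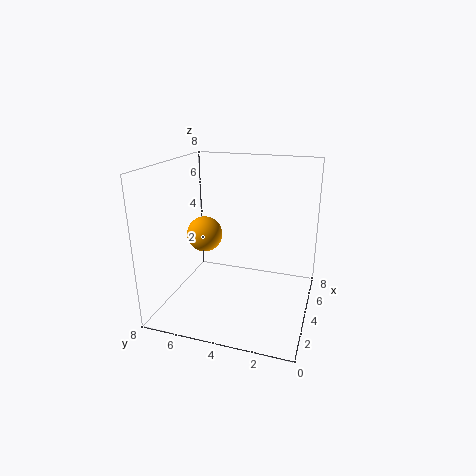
a = 4, b = 6, c = 4, col = 'orange'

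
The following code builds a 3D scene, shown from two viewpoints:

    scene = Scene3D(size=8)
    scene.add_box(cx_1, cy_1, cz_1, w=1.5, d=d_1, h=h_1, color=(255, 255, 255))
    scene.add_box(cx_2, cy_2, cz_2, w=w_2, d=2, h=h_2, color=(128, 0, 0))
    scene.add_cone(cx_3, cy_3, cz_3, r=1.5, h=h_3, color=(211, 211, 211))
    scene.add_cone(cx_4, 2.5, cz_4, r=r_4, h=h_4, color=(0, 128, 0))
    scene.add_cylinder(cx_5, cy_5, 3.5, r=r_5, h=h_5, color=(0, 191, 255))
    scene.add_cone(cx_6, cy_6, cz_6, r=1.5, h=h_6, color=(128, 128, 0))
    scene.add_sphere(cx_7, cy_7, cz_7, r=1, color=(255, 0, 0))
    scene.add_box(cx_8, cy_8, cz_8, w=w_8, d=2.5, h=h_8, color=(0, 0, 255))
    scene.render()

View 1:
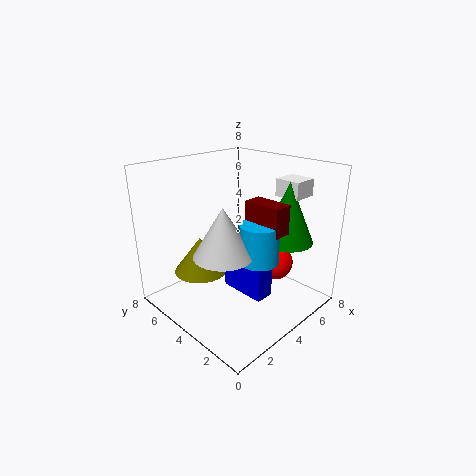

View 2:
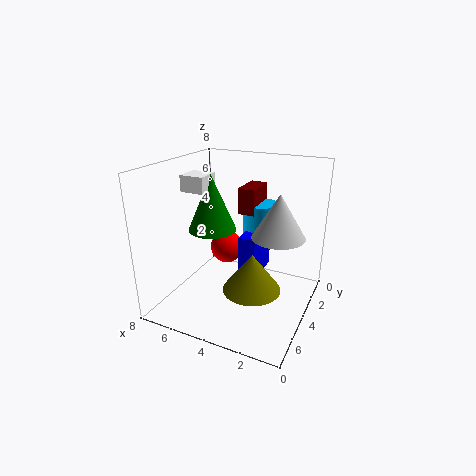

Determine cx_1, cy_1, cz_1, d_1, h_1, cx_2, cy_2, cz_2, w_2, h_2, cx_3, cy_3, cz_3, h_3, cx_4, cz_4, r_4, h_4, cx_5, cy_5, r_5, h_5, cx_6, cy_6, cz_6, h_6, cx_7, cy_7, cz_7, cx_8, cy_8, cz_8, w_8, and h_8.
cx_1 = 6.5; cy_1 = 2; cz_1 = 6; d_1 = 1.5; h_1 = 1; cx_2 = 3.5; cy_2 = 1; cz_2 = 5; w_2 = 1; h_2 = 1.5; cx_3 = 2; cy_3 = 3; cz_3 = 4; h_3 = 2.5; cx_4 = 6.5; cz_4 = 3.5; r_4 = 1.5; h_4 = 3.5; cx_5 = 3.5; cy_5 = 2; r_5 = 1; h_5 = 2; cx_6 = 2.5; cy_6 = 5.5; cz_6 = 2; h_6 = 2; cx_7 = 5.5; cy_7 = 2.5; cz_7 = 2.5; cx_8 = 3; cy_8 = 1.5; cz_8 = 1.5; w_8 = 1; h_8 = 2.5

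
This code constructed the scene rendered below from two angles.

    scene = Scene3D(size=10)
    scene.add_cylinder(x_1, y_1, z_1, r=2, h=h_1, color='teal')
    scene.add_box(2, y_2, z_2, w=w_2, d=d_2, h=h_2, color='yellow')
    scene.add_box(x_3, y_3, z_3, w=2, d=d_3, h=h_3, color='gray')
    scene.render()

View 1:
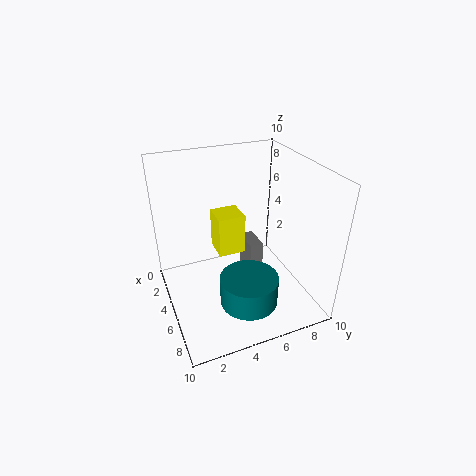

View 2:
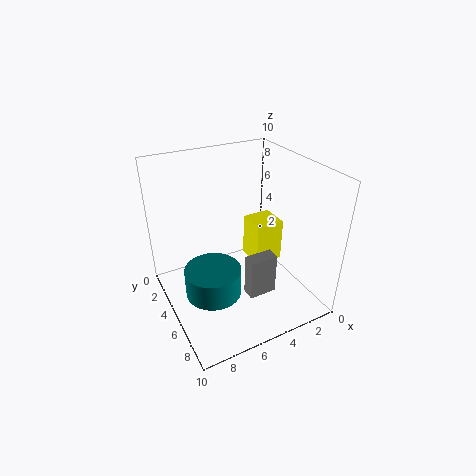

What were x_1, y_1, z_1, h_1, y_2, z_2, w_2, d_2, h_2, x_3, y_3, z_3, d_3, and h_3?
x_1 = 7
y_1 = 5
z_1 = 1
h_1 = 2
y_2 = 4
z_2 = 3
w_2 = 2
d_2 = 2
h_2 = 3
x_3 = 3
y_3 = 6
z_3 = 1
d_3 = 1
h_3 = 3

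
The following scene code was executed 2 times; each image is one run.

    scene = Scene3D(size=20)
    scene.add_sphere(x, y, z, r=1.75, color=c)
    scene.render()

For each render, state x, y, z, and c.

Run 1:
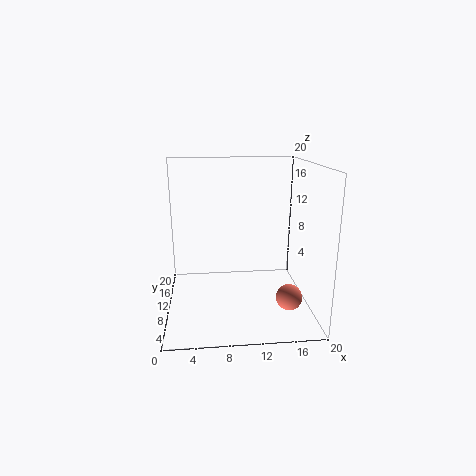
x = 16.5, y = 5.75, z = 2.75, c = 'salmon'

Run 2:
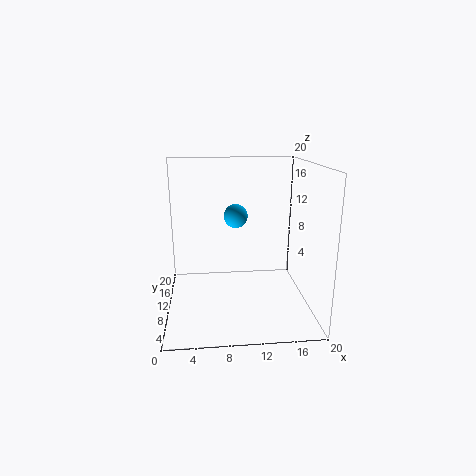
x = 10, y = 13.25, z = 12.25, c = 'deepskyblue'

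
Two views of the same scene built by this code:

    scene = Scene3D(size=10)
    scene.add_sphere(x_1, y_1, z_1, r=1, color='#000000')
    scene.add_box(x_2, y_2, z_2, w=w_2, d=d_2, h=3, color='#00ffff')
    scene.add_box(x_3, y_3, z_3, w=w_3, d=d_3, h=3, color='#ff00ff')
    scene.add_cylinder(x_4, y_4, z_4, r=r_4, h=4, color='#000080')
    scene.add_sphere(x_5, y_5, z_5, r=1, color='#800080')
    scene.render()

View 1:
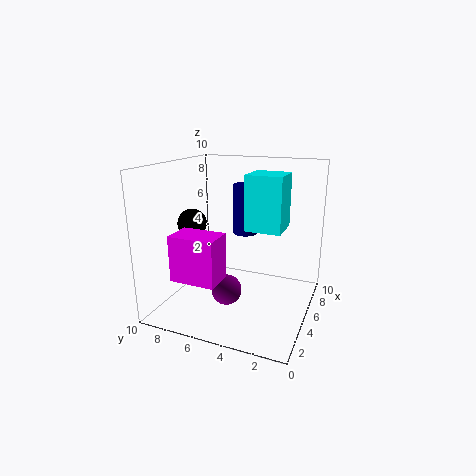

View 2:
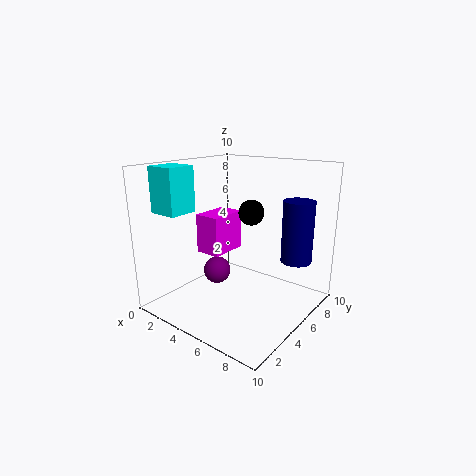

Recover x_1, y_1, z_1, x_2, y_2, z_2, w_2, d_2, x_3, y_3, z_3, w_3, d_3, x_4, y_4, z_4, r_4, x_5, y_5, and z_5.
x_1 = 4; y_1 = 8; z_1 = 6; x_2 = 1; y_2 = 1; z_2 = 7; w_2 = 2; d_2 = 2; x_3 = 1; y_3 = 5; z_3 = 3; w_3 = 2; d_3 = 3; x_4 = 9; y_4 = 6; z_4 = 4; r_4 = 1; x_5 = 3; y_5 = 5; z_5 = 2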